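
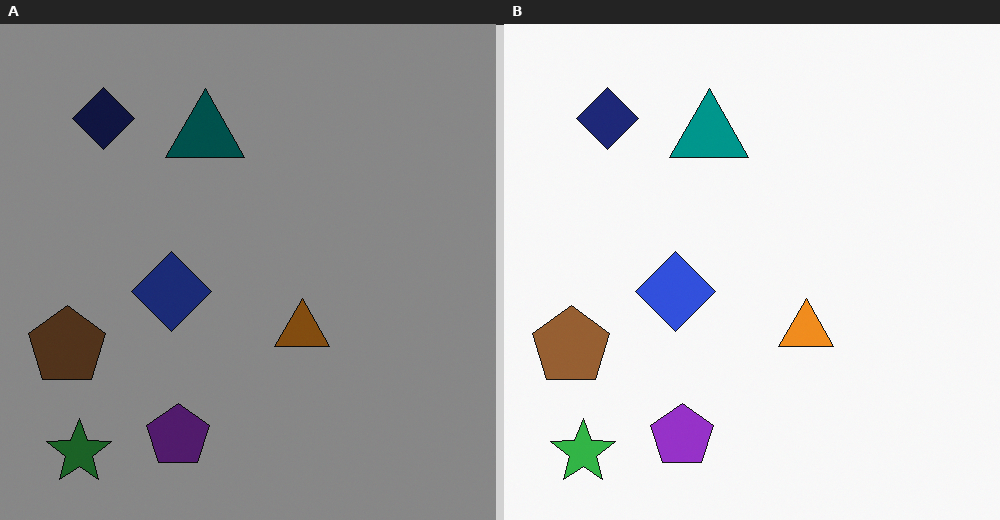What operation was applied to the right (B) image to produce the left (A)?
Darkened a lot.

Every pixel — background and shapes alike — is uniformly darkened.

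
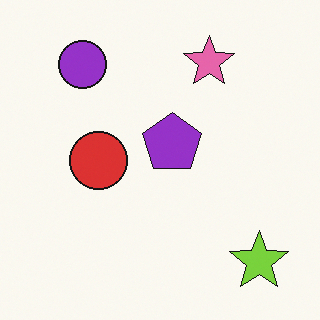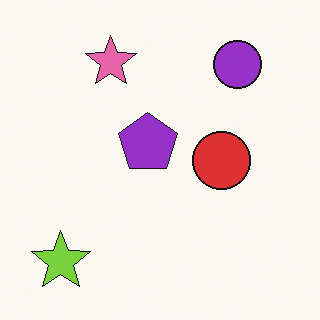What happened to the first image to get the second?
The transformation is: flipped horizontally (left ↔ right).

The lime star is in the bottom-right of the first image and the bottom-left of the second — shapes on opposite sides of the vertical midline have swapped in a mirror flip.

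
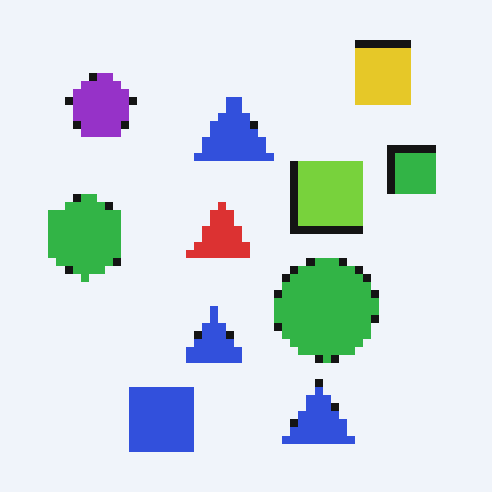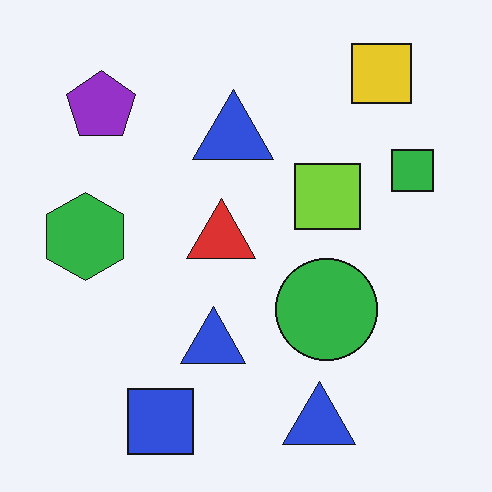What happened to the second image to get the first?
It was moderately pixelated.

Shapes are reduced to large square blocks; fine edges and outlines are lost — a downscale-then-upscale (mosaic) effect.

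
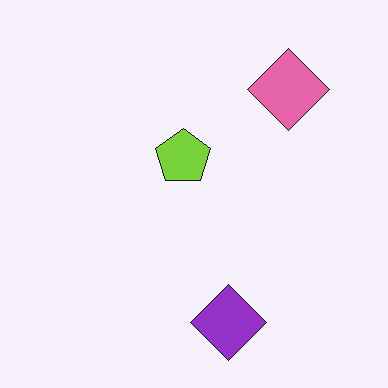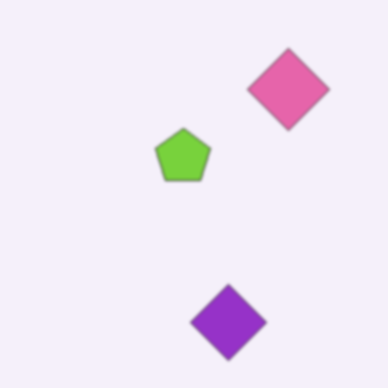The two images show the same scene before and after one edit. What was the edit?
The image was slightly softened.

Shape edges and outlines are uniformly softened across the whole image.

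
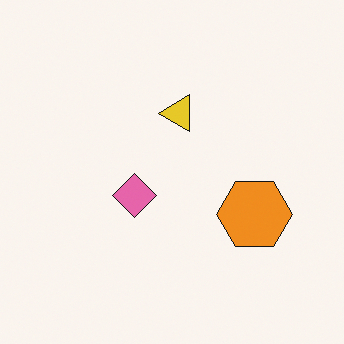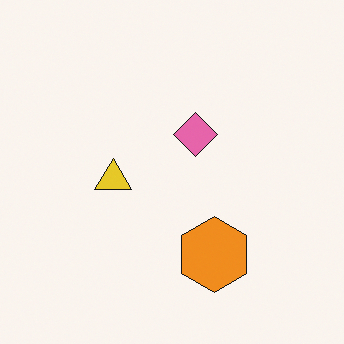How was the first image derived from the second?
The first image is the second transposed (reflected across the top-left ↔ bottom-right diagonal).

Shapes have swapped their row and column positions — what was in the top-right is now in the bottom-left — a diagonal reflection.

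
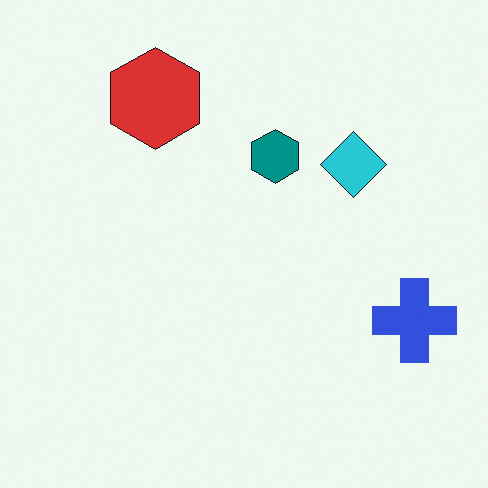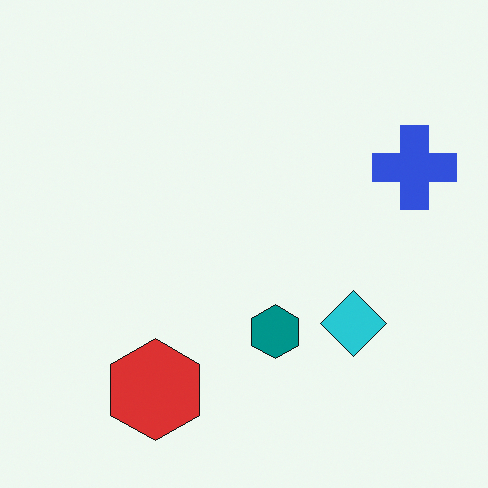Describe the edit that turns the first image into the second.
Flipped vertically (top ↔ bottom).

The red hexagon is in the top-left of the first image and the bottom-left of the second — shapes on opposite sides of the horizontal midline have swapped in a mirror flip.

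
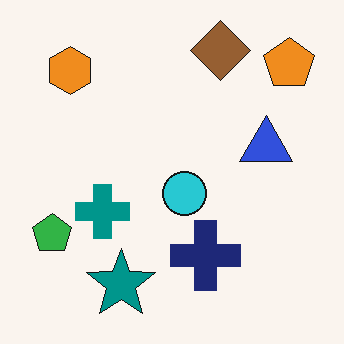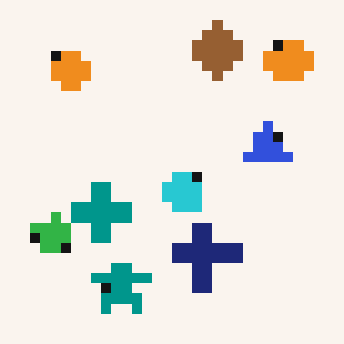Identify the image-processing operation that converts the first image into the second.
This is the original image coarsely pixelated.

Shapes are reduced to large square blocks; fine edges and outlines are lost — a downscale-then-upscale (mosaic) effect.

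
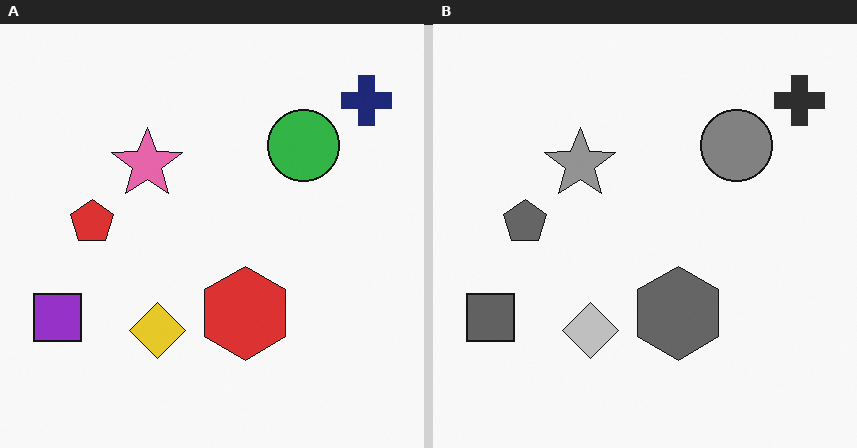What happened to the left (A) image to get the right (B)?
It was converted to grayscale.

All color is removed — every shape is now a shade of grey.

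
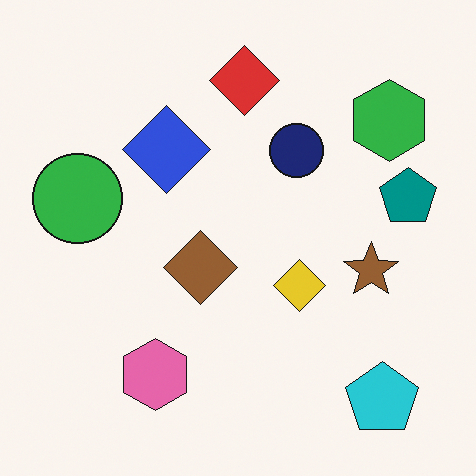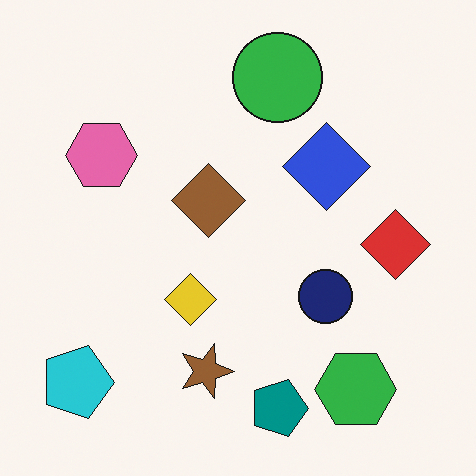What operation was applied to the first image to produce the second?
Rotated 90° clockwise.

The cyan pentagon sits in the bottom-right of the first image and the bottom-left of the second — consistent with a whole-image 90° clockwise rotation.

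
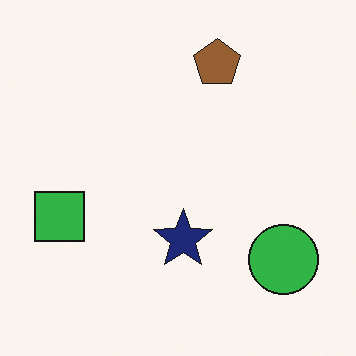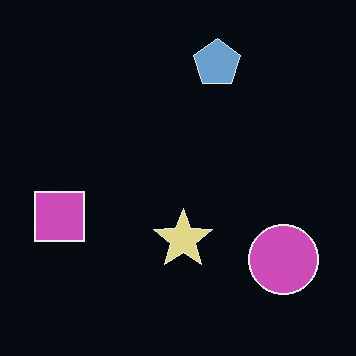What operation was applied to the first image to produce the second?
The image was color-inverted (negative).

The light background has become dark and every shape's color is its complement — a photographic negative.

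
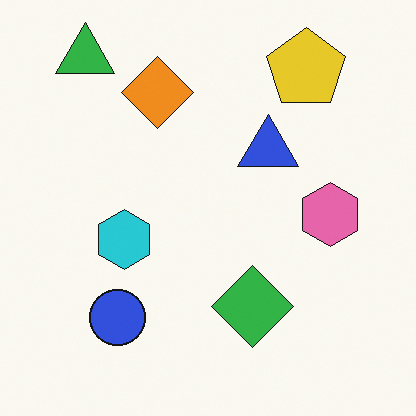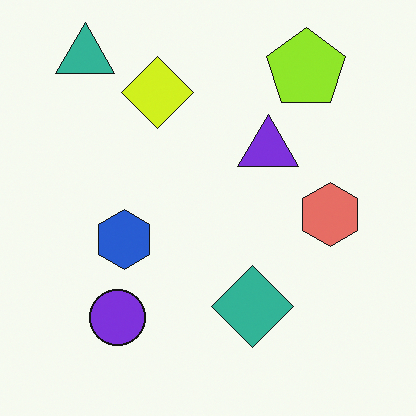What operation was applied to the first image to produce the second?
This is the original image hue-shifted by a small amount.

Every shape's color has rotated by the same amount around the hue wheel — a uniform hue shift.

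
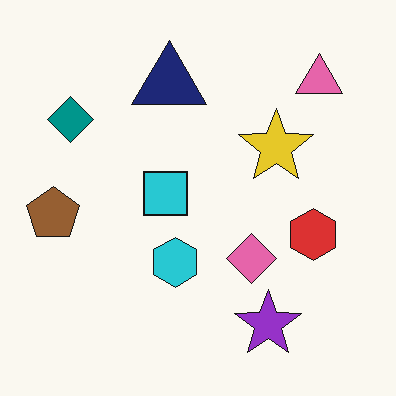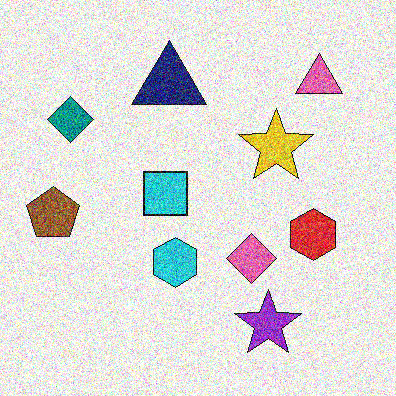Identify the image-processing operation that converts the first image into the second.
It was degraded with strong gaussian noise.

Random speckle covers the whole image, including the flat background.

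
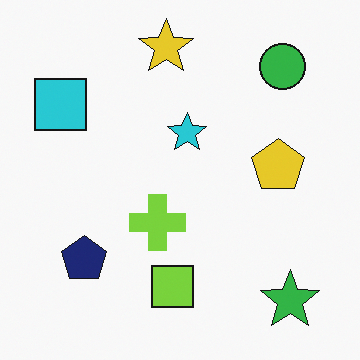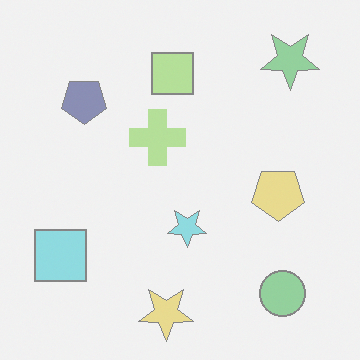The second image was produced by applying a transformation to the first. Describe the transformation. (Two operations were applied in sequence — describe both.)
The image was flipped vertically (top ↔ bottom), then washed out (contrast reduced).

The yellow star is in the top of the first image and the bottom of the second — shapes on opposite sides of the horizontal midline have swapped in a mirror flip. Tones are pushed toward mid-grey across the whole image — a global contrast change.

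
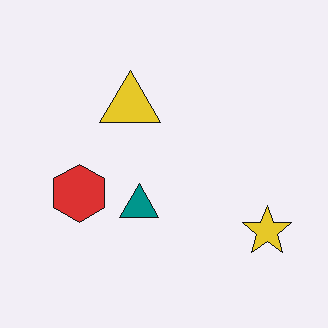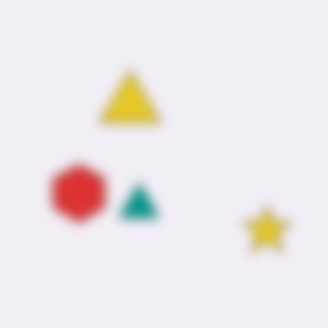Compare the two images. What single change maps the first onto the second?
The image was heavily blurred.

Shape edges and outlines are uniformly softened across the whole image.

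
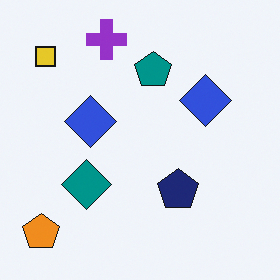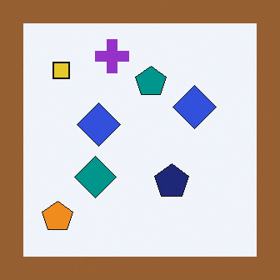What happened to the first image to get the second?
The transformation is: framed with a brown border.

A solid brown frame runs around the edge of the second image, with the content slightly shrunk inside it.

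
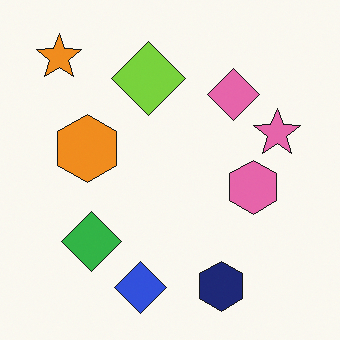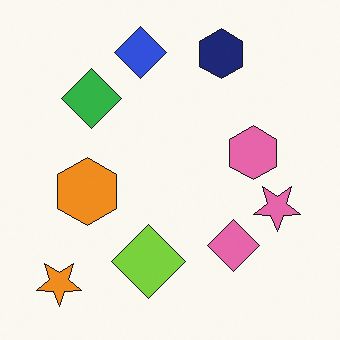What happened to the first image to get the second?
The image was flipped vertically (top ↔ bottom).

The blue diamond is in the bottom of the first image and the top of the second — shapes on opposite sides of the horizontal midline have swapped in a mirror flip.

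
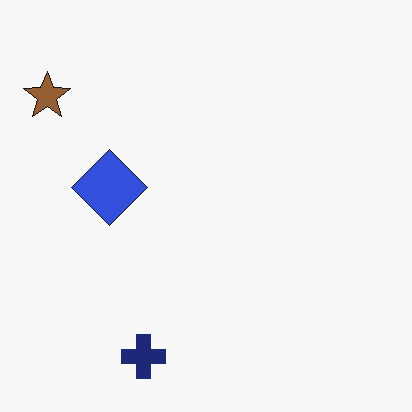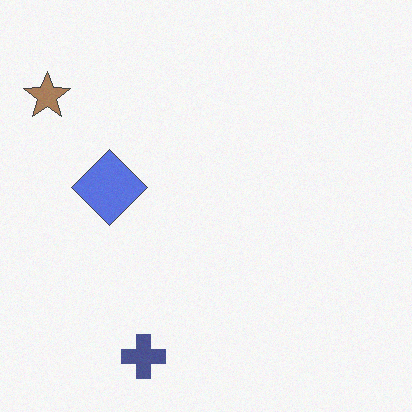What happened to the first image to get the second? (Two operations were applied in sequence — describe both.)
The transformation is: degraded with a light layer of grain, then given slightly reduced contrast.

Random speckle covers the whole image, including the flat background. Tones are pushed toward mid-grey across the whole image — a global contrast change.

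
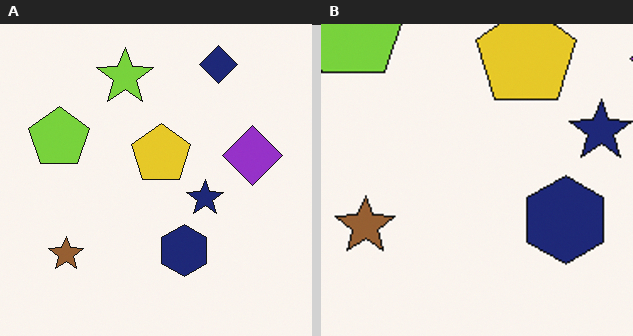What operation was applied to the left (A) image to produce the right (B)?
The transformation is: cropped tightly and scaled back up.

The visible shapes are larger and the field of view is narrower; shapes near the original edges may be partly or wholly outside the frame — a crop-and-rescale.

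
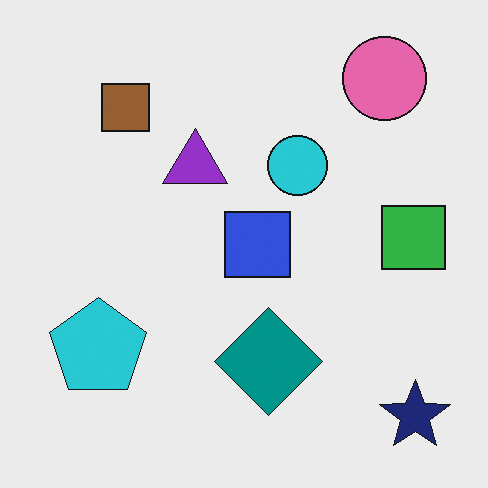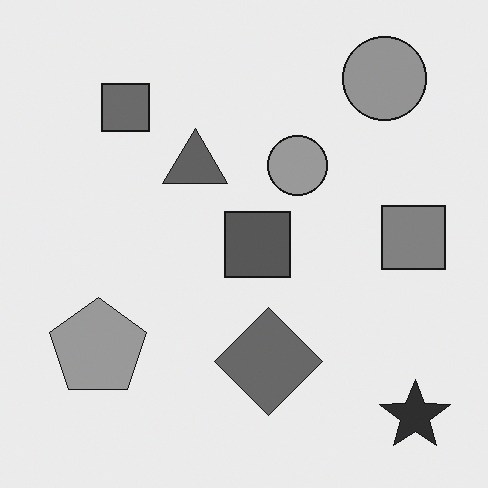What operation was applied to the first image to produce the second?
The transformation is: converted to grayscale.

All color is removed — every shape is now a shade of grey.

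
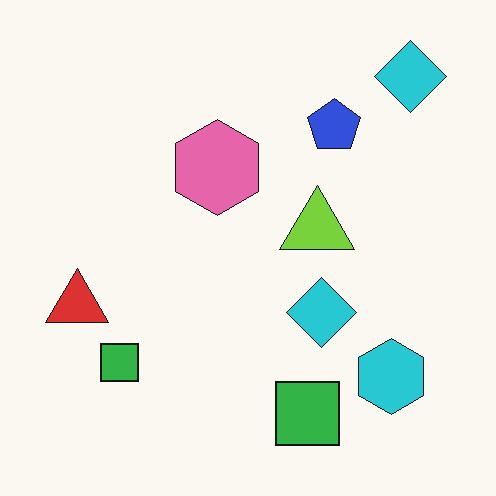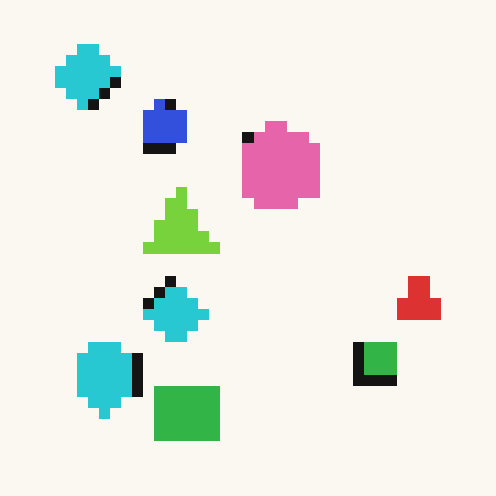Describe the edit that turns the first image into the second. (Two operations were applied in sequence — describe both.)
The transformation is: flipped horizontally (left ↔ right), then coarsely pixelated.

The red triangle is in the left of the first image and the right of the second — shapes on opposite sides of the vertical midline have swapped in a mirror flip. Shapes are reduced to large square blocks; fine edges and outlines are lost — a downscale-then-upscale (mosaic) effect.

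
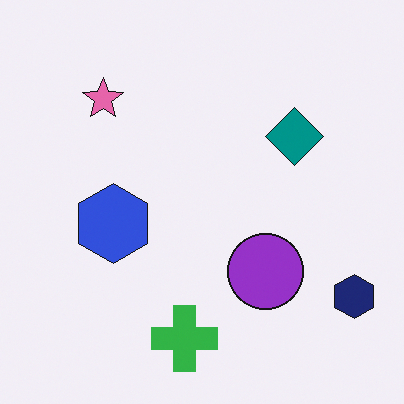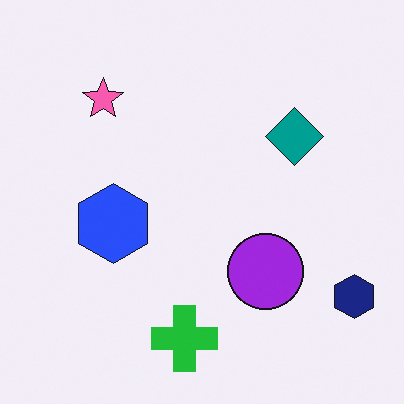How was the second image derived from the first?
The image was slightly oversaturated.

All colors are more vivid — a global saturation change.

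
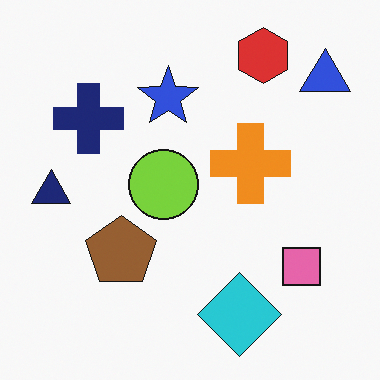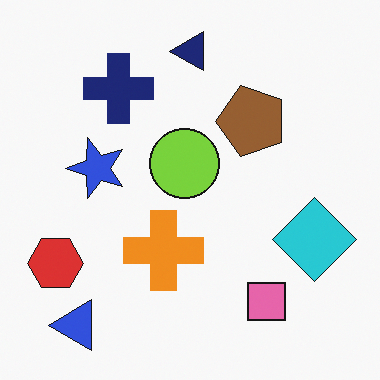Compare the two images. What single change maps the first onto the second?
The image was transposed (reflected across the top-left ↔ bottom-right diagonal).

Shapes have swapped their row and column positions — what was in the top-right is now in the bottom-left — a diagonal reflection.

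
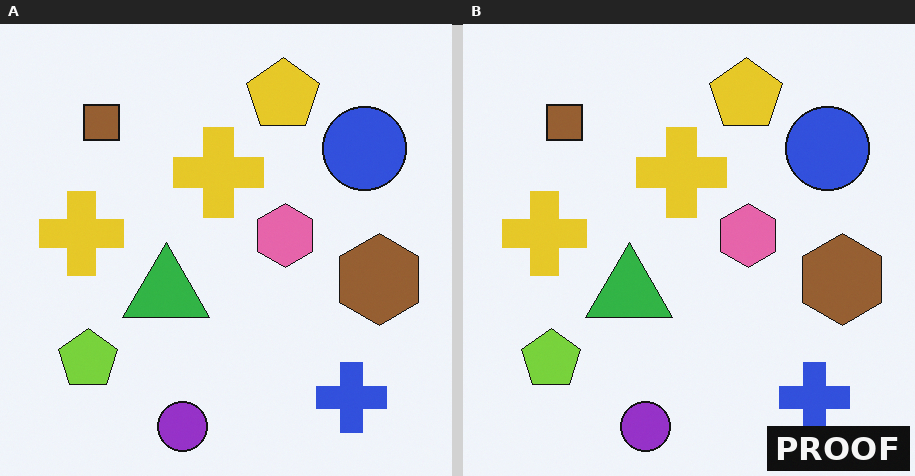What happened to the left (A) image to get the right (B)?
The image was watermarked with the text "PROOF" in the lower-right corner.

A dark label reading "PROOF" appears in the lower-right corner.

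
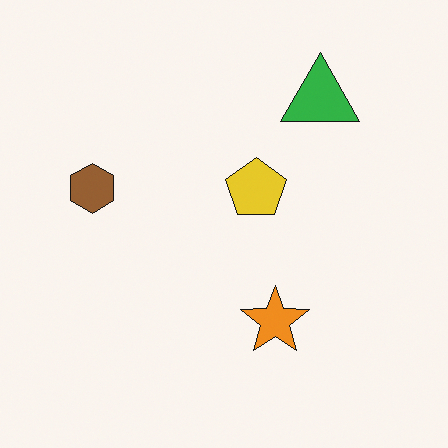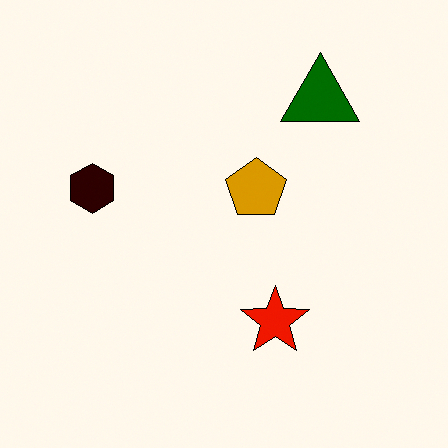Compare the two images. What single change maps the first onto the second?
The second image is the first given much higher contrast.

Tones are pushed away from mid-grey across the whole image — a global contrast change.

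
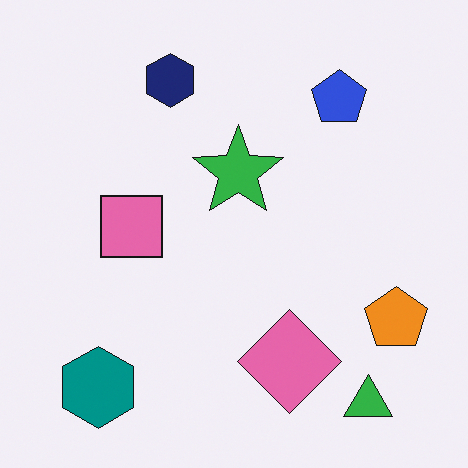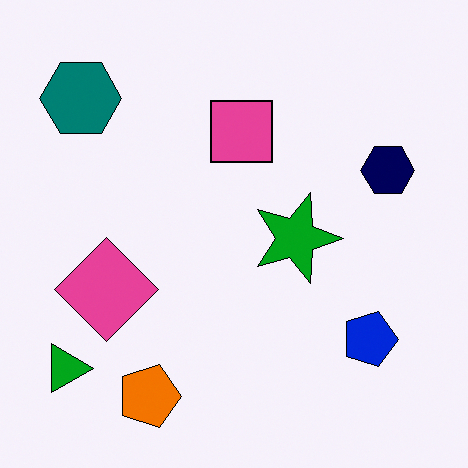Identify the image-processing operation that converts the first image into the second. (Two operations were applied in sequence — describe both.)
The second image is the first given slightly increased contrast, then rotated 90° clockwise.

Tones are pushed away from mid-grey across the whole image — a global contrast change. The green triangle sits in the bottom-right of the first image and the bottom-left of the second — consistent with a whole-image 90° clockwise rotation.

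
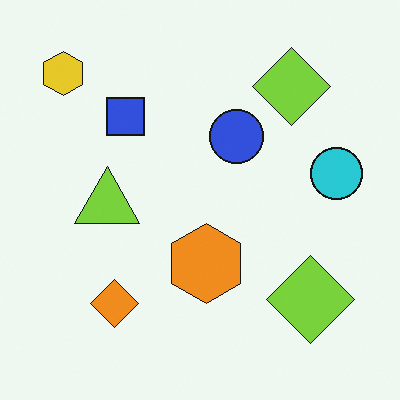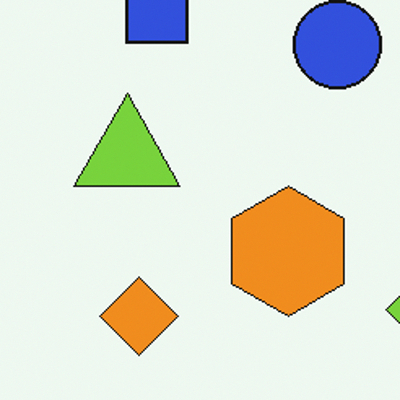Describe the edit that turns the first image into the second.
This is the original image cropped tightly and scaled back up.

The visible shapes are larger and the field of view is narrower; shapes near the original edges may be partly or wholly outside the frame — a crop-and-rescale.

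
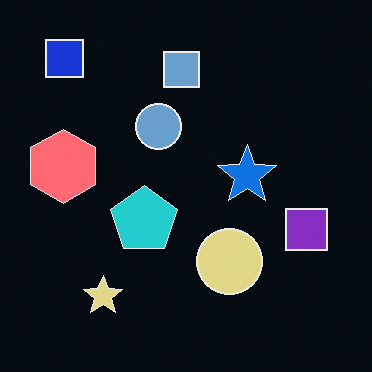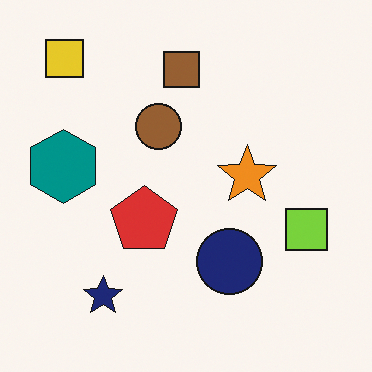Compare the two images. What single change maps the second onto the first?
The first image is the second color-inverted (negative).

The light background has become dark and every shape's color is its complement — a photographic negative.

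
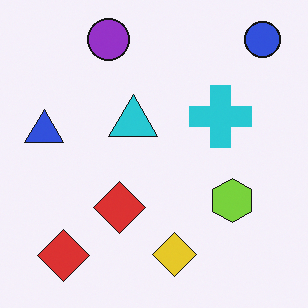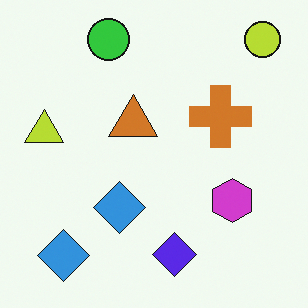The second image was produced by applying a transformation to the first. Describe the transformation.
Hue-shifted by a large amount.

Every shape's color has rotated by the same amount around the hue wheel — a uniform hue shift.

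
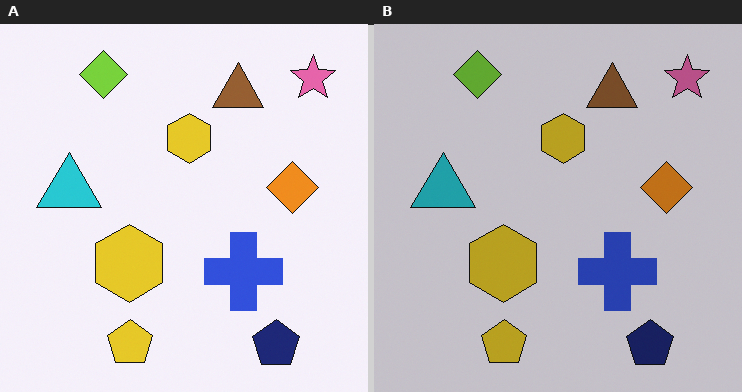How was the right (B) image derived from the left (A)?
This is the original image slightly darkened.

Every pixel — background and shapes alike — is uniformly darkened.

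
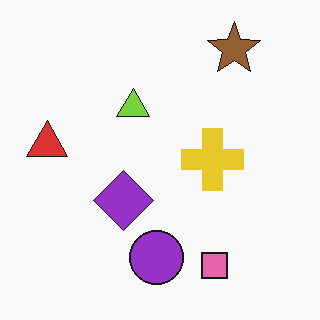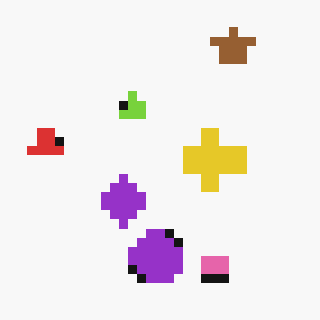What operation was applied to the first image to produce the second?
The second image is the first heavily pixelated into large blocks.

Shapes are reduced to large square blocks; fine edges and outlines are lost — a downscale-then-upscale (mosaic) effect.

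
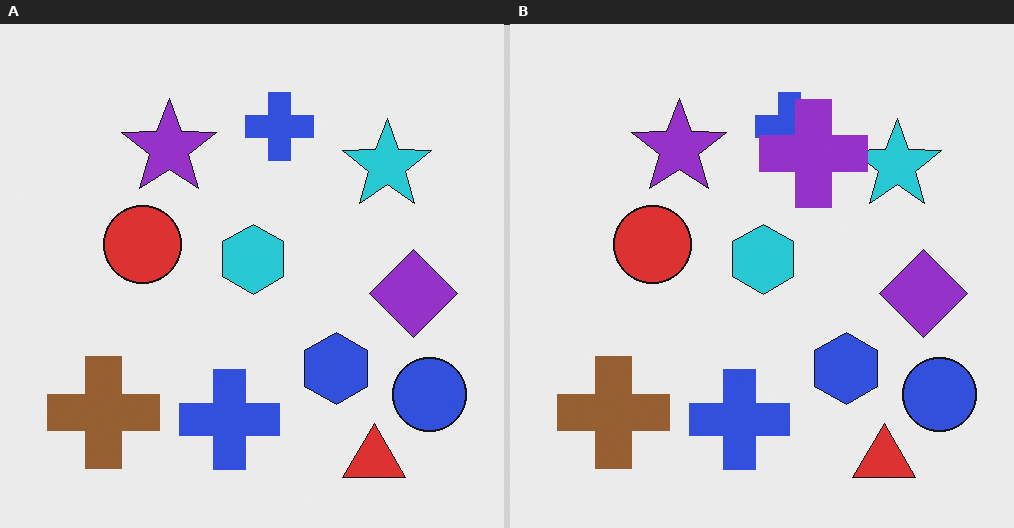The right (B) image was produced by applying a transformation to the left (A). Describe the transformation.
The transformation is: overlaid with an additional purple cross.

A purple cross appears in the right (B) image that is absent from the left (A).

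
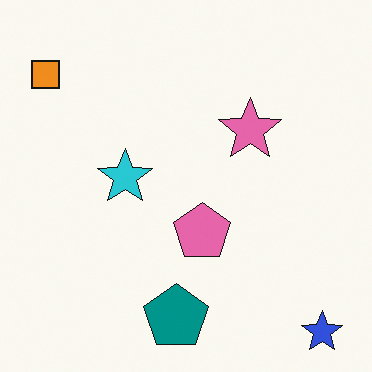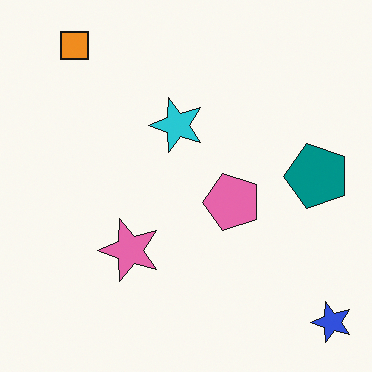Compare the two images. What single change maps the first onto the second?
This is the original image transposed (reflected across the top-left ↔ bottom-right diagonal).

Shapes have swapped their row and column positions — what was in the top-right is now in the bottom-left — a diagonal reflection.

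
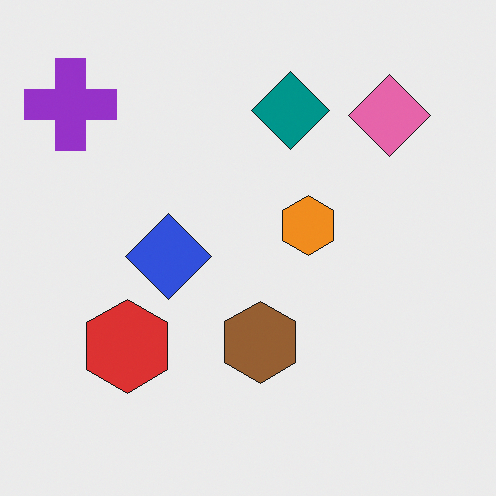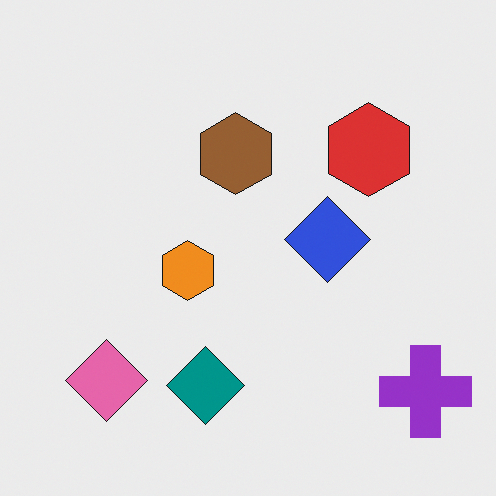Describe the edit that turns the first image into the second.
The image was rotated 180°.

The purple cross sits in the top-left of the first image and the bottom-right of the second — consistent with a whole-image 180° rotation.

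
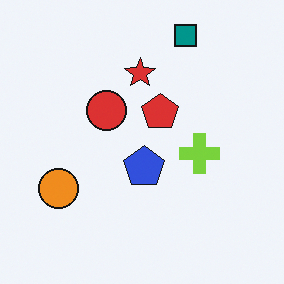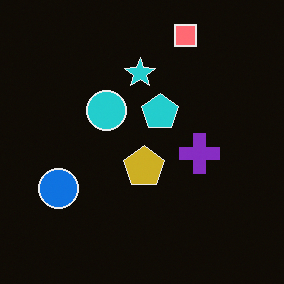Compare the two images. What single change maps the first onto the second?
It was color-inverted (negative).

The light background has become dark and every shape's color is its complement — a photographic negative.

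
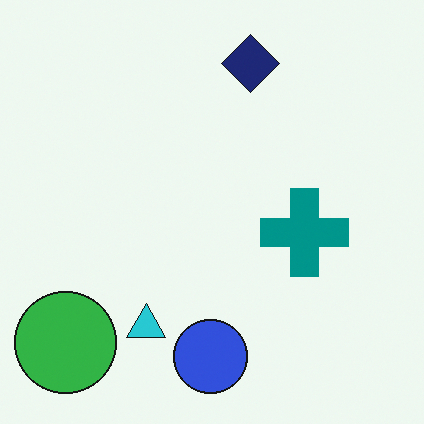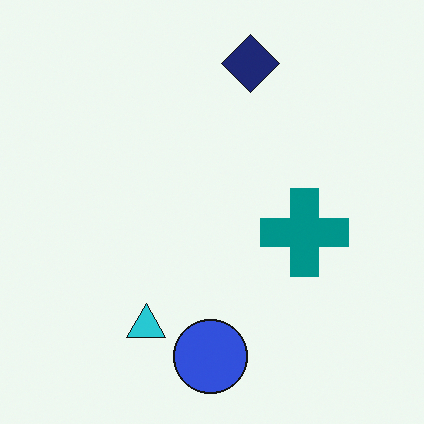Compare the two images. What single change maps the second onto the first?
The transformation is: overlaid with an additional green circle.

A green circle appears in the first image that is absent from the second.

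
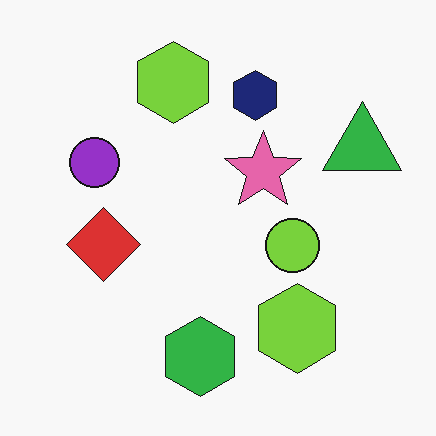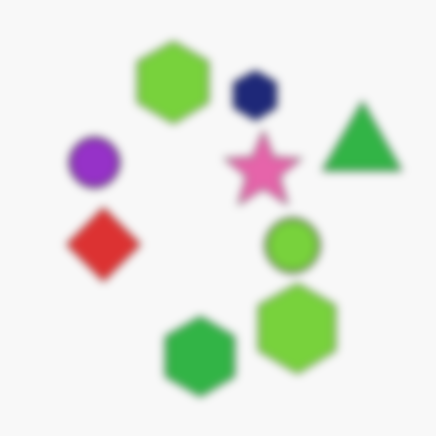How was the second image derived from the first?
The transformation is: moderately blurred.

Shape edges and outlines are uniformly softened across the whole image.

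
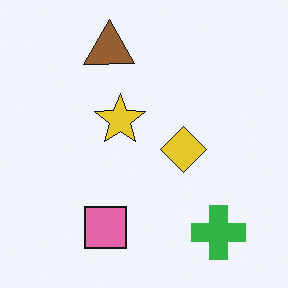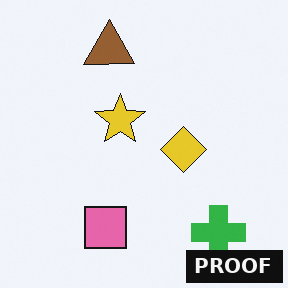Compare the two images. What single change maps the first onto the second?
It was watermarked with the text "PROOF" in the lower-right corner.

A dark label reading "PROOF" appears in the lower-right corner.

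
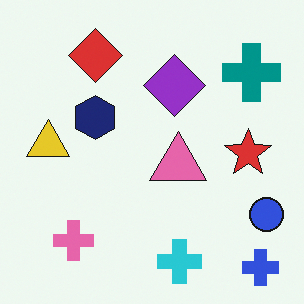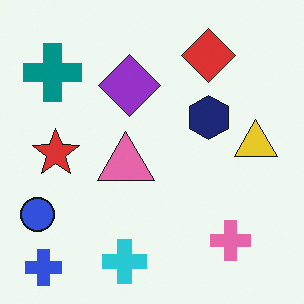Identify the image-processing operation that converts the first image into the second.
This is the original image flipped horizontally (left ↔ right).

The blue circle is in the bottom-right of the first image and the bottom-left of the second — shapes on opposite sides of the vertical midline have swapped in a mirror flip.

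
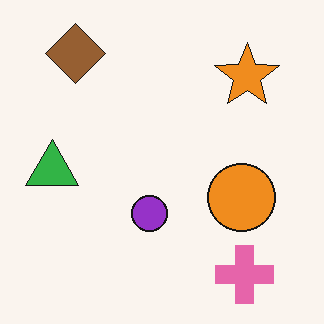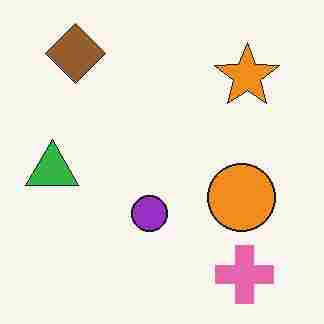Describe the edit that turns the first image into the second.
The transformation is: heavily JPEG-compressed with obvious blocking artifacts.

Blocky 8×8 compression artifacts appear around shape edges and the flat background shows ringing — characteristic JPEG degradation.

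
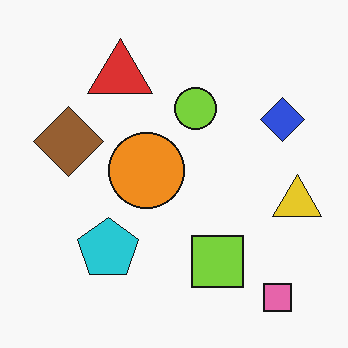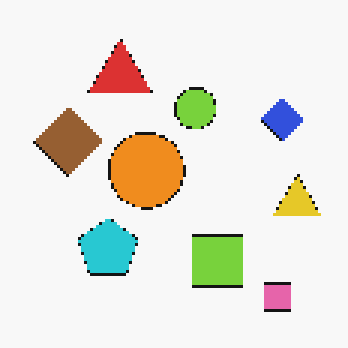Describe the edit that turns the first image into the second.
It was mildly pixelated.

Shapes are reduced to large square blocks; fine edges and outlines are lost — a downscale-then-upscale (mosaic) effect.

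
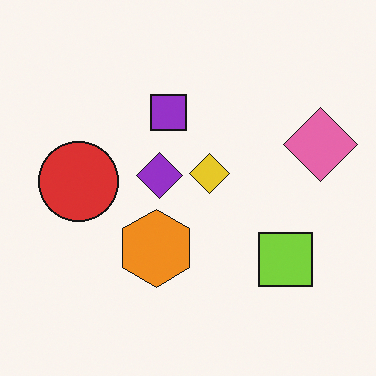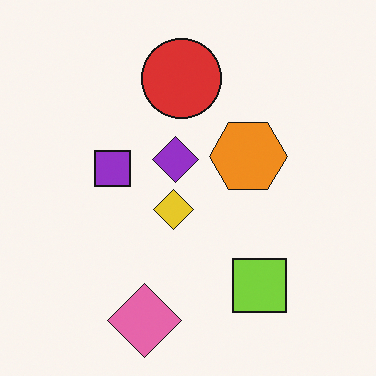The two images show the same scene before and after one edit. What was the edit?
Transposed (reflected across the top-left ↔ bottom-right diagonal).

Shapes have swapped their row and column positions — what was in the top-right is now in the bottom-left — a diagonal reflection.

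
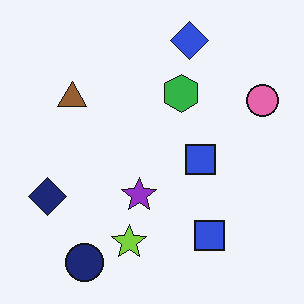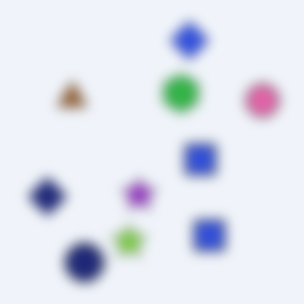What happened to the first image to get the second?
Heavily blurred.

Shape edges and outlines are uniformly softened across the whole image.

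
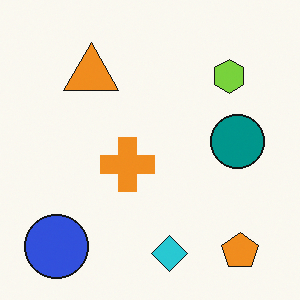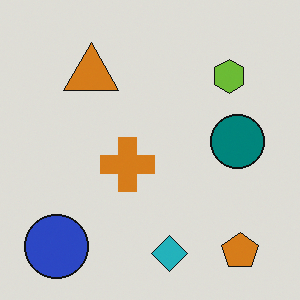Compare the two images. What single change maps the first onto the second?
The second image is the first slightly darkened.

Every pixel — background and shapes alike — is uniformly darkened.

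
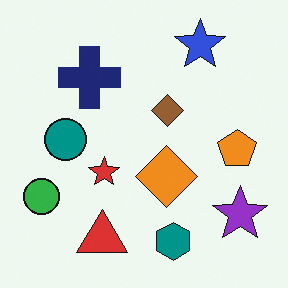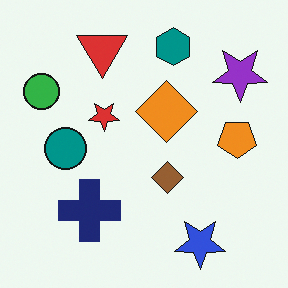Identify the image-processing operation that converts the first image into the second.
The second image is the first flipped vertically (top ↔ bottom).

The blue star is in the top-right of the first image and the bottom-right of the second — shapes on opposite sides of the horizontal midline have swapped in a mirror flip.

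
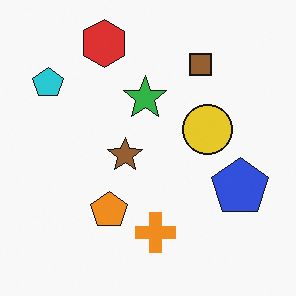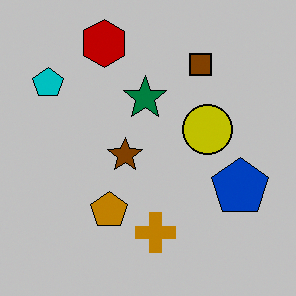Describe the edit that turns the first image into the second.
The image was aggressively posterized.

Each flat color has snapped to a coarser quantized level — most visibly, the near-white background has dropped to a flat grey.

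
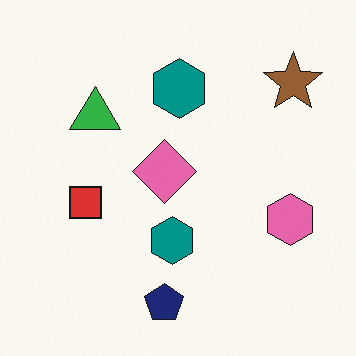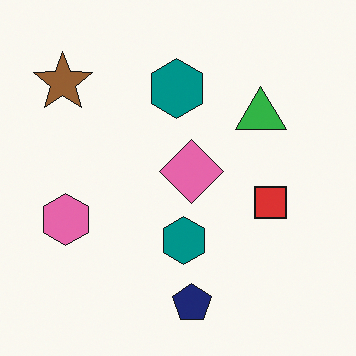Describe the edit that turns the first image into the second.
Flipped horizontally (left ↔ right).

The brown star is in the top-right of the first image and the top-left of the second — shapes on opposite sides of the vertical midline have swapped in a mirror flip.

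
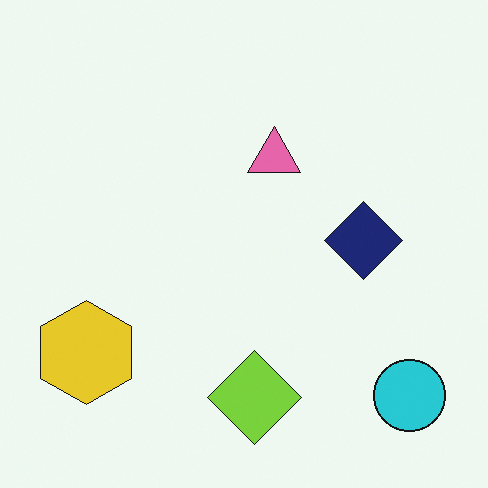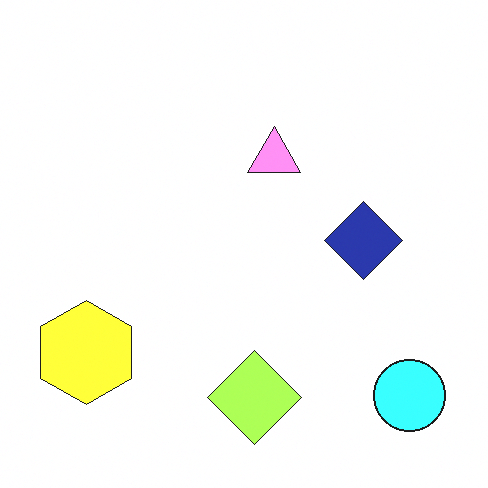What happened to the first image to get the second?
The transformation is: substantially brightened.

Every pixel — background and shapes alike — is uniformly brightened.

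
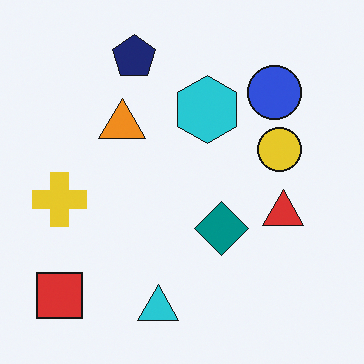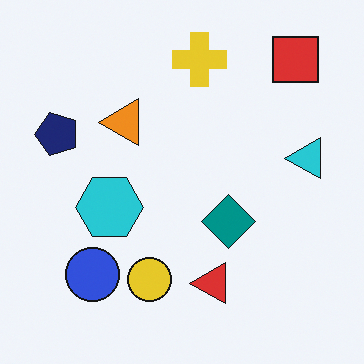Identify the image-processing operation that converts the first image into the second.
The transformation is: transposed (reflected across the top-left ↔ bottom-right diagonal).

Shapes have swapped their row and column positions — what was in the top-right is now in the bottom-left — a diagonal reflection.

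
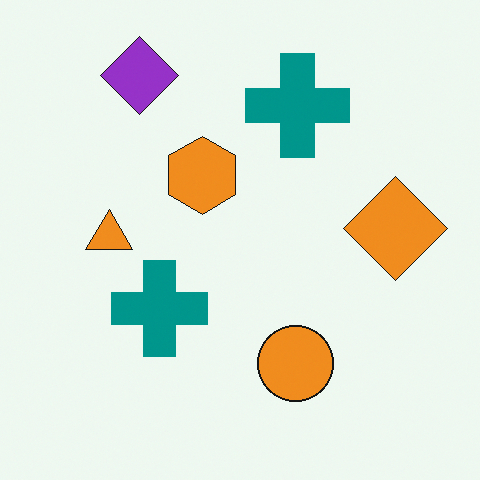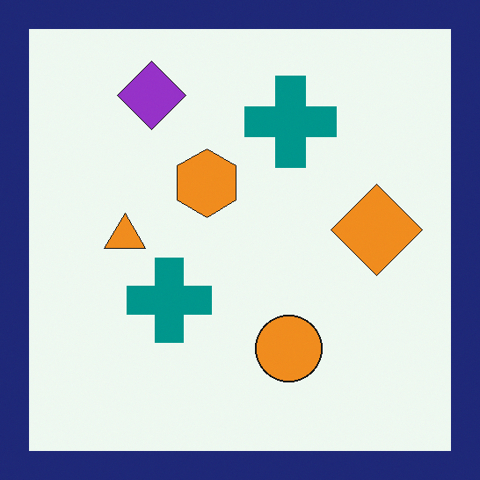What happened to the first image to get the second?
Framed with a navy border.

A solid navy frame runs around the edge of the second image, with the content slightly shrunk inside it.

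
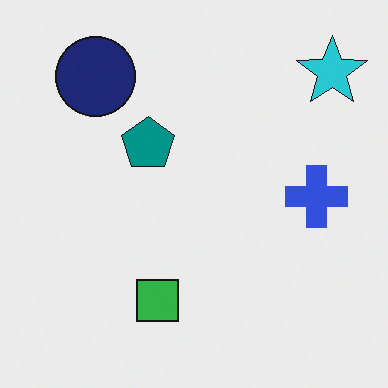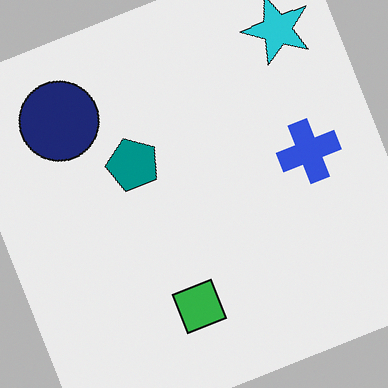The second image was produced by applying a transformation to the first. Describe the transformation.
The second image is the first rotated counter-clockwise by a clearly visible amount.

Every shape is tilted by the same angle and the image corners show triangular fill wedges — a whole-image rotation by a non-right angle.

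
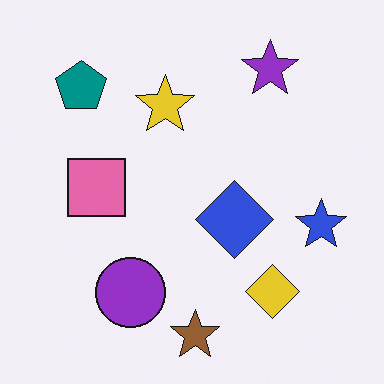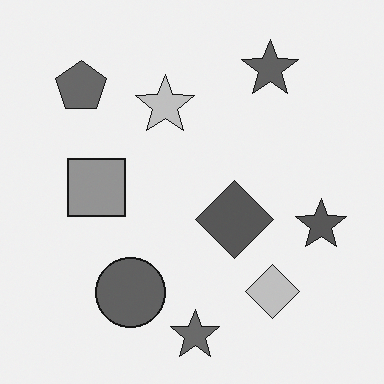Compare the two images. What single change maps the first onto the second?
The second image is the first converted to grayscale.

All color is removed — every shape is now a shade of grey.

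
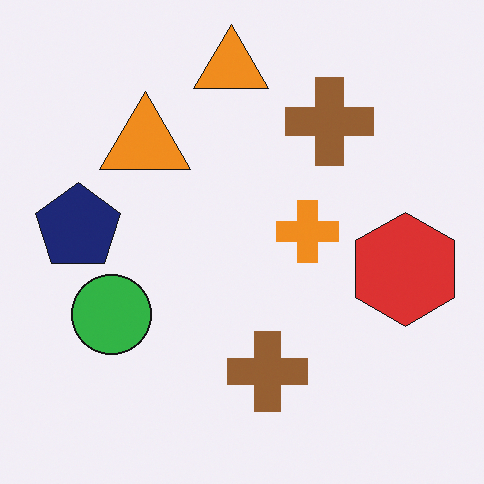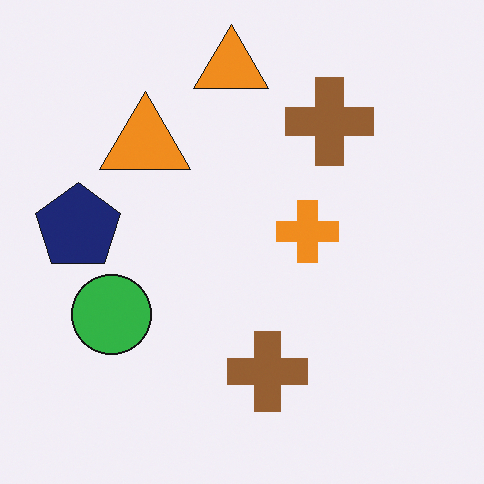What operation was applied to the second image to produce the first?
It was overlaid with an additional red hexagon.

A red hexagon appears in the first image that is absent from the second.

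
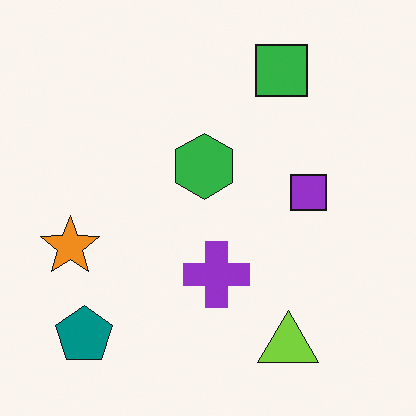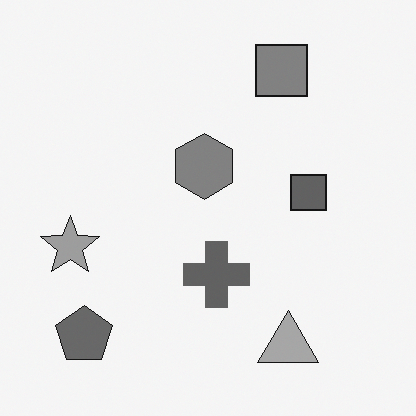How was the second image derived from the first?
It was converted to grayscale.

All color is removed — every shape is now a shade of grey.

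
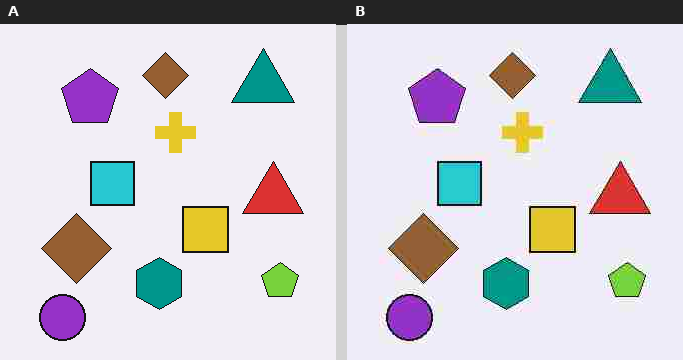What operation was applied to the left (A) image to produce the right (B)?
It was degraded with heavy JPEG compression.

Blocky 8×8 compression artifacts appear around shape edges and the flat background shows ringing — characteristic JPEG degradation.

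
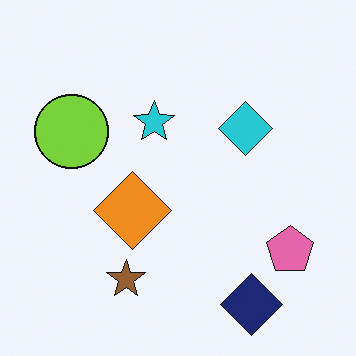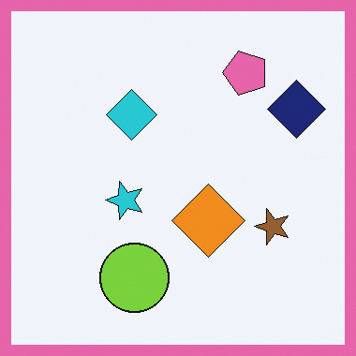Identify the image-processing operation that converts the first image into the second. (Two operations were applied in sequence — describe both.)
The second image is the first rotated 90° counter-clockwise, then framed with a pink border.

The navy diamond sits in the bottom-right of the first image and the top-right of the second — consistent with a whole-image 90° counter-clockwise rotation. A solid pink frame runs around the edge of the second image, with the content slightly shrunk inside it.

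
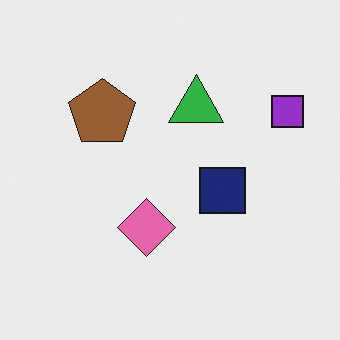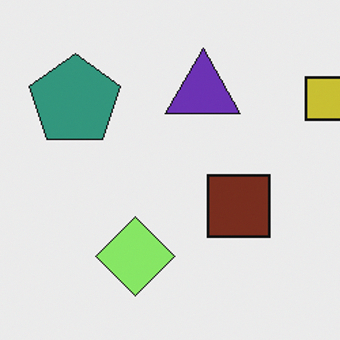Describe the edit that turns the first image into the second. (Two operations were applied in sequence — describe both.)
This is the original image cropped slightly and scaled back up, then hue-shifted noticeably.

The visible shapes are larger and the field of view is narrower; shapes near the original edges may be partly or wholly outside the frame — a crop-and-rescale. Every shape's color has rotated by the same amount around the hue wheel — a uniform hue shift.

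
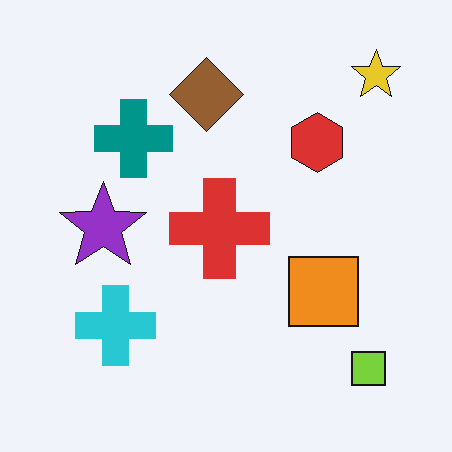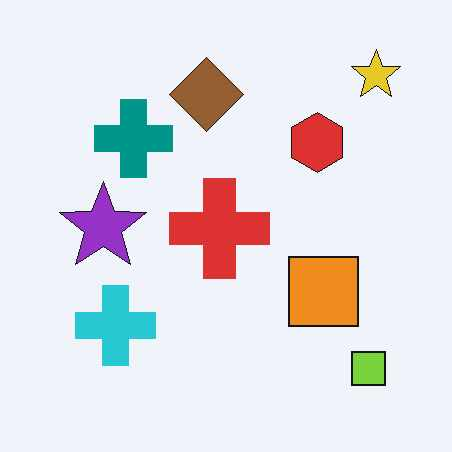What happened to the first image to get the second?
The transformation is: given moderate JPEG compression.

Blocky 8×8 compression artifacts appear around shape edges and the flat background shows ringing — characteristic JPEG degradation.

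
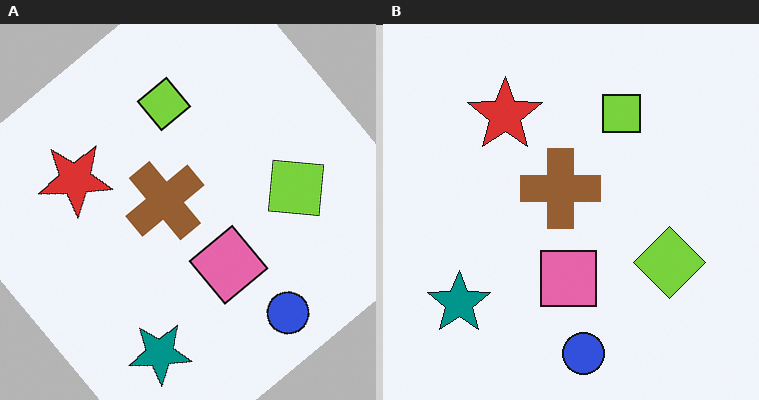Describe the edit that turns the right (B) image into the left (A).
The left (A) image is the right (B) rotated counter-clockwise by a large amount — several tens of degrees.

Every shape is tilted by the same angle and the image corners show triangular fill wedges — a whole-image rotation by a non-right angle.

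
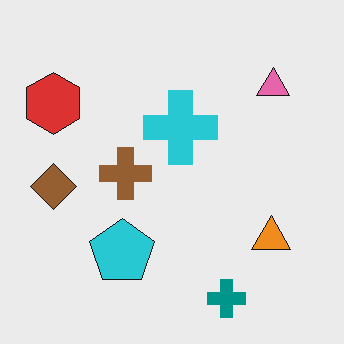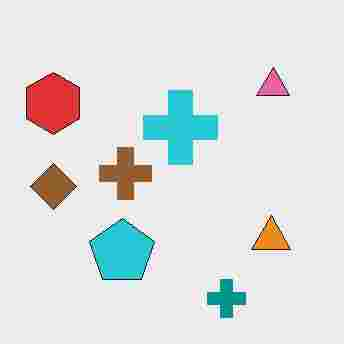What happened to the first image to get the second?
It was degraded with heavy JPEG compression.

Blocky 8×8 compression artifacts appear around shape edges and the flat background shows ringing — characteristic JPEG degradation.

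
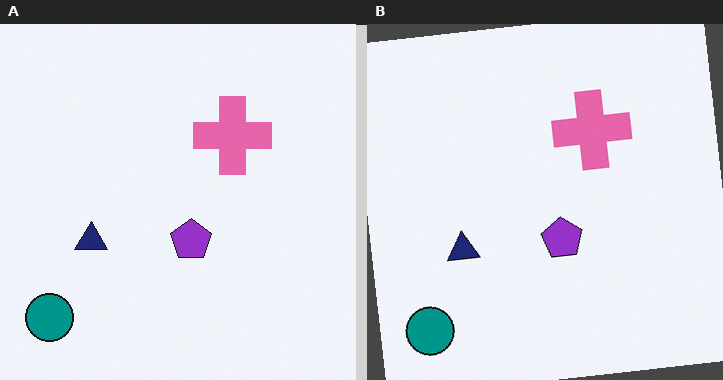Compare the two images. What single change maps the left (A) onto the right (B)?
The image was rotated counter-clockwise by a small amount.

Every shape is tilted by the same angle and the image corners show triangular fill wedges — a whole-image rotation by a non-right angle.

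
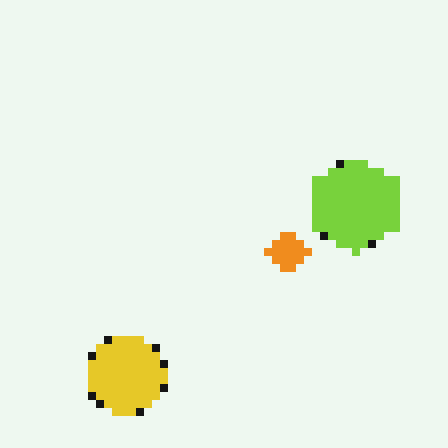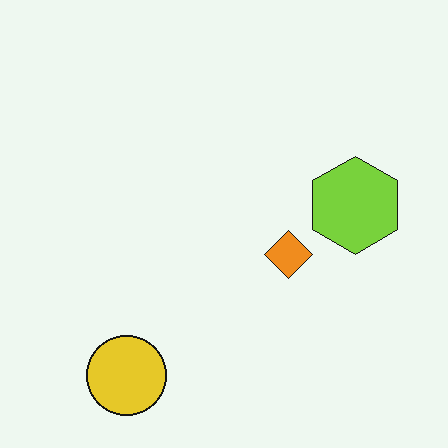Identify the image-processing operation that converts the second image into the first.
Pixelated into visible square blocks.

Shapes are reduced to large square blocks; fine edges and outlines are lost — a downscale-then-upscale (mosaic) effect.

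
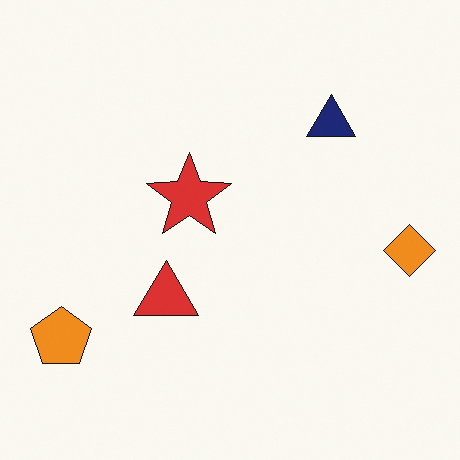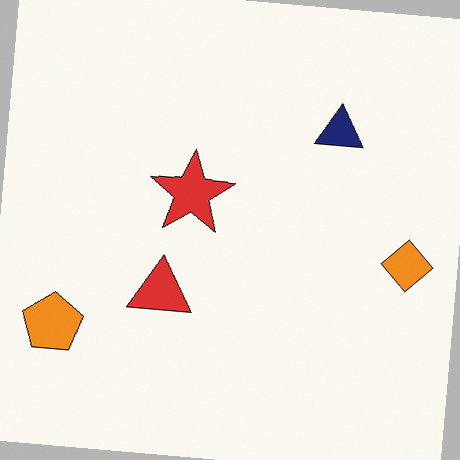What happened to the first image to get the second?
This is the original image rotated clockwise by a slight angle.

Every shape is tilted by the same angle and the image corners show triangular fill wedges — a whole-image rotation by a non-right angle.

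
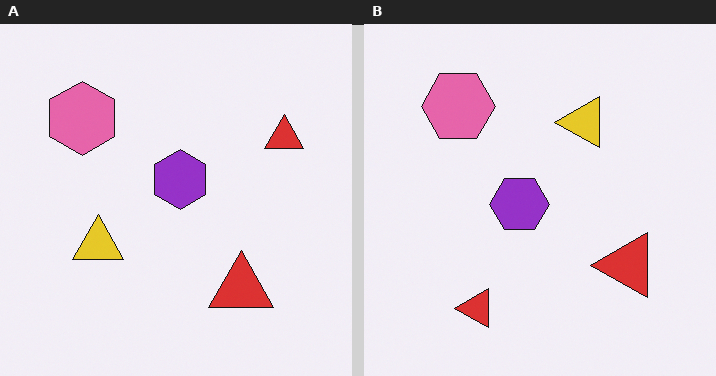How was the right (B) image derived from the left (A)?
This is the original image transposed (reflected across the top-left ↔ bottom-right diagonal).

Shapes have swapped their row and column positions — what was in the top-right is now in the bottom-left — a diagonal reflection.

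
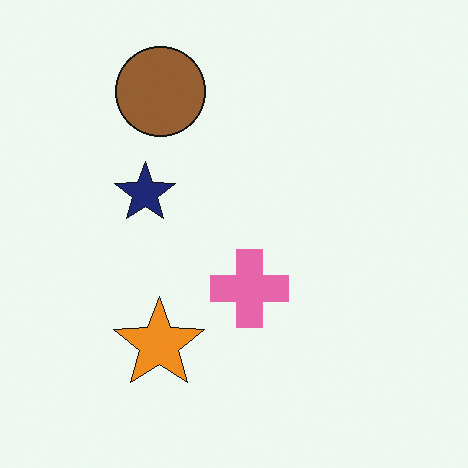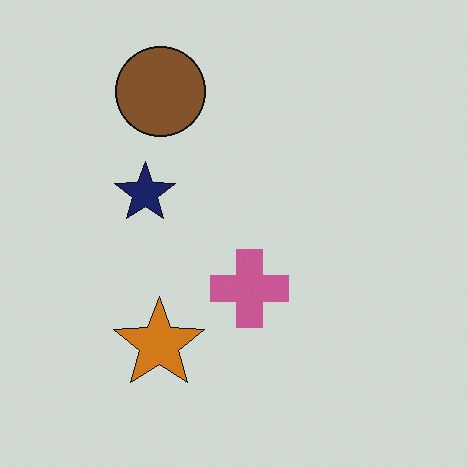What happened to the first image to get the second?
The transformation is: darkened a little.

Every pixel — background and shapes alike — is uniformly darkened.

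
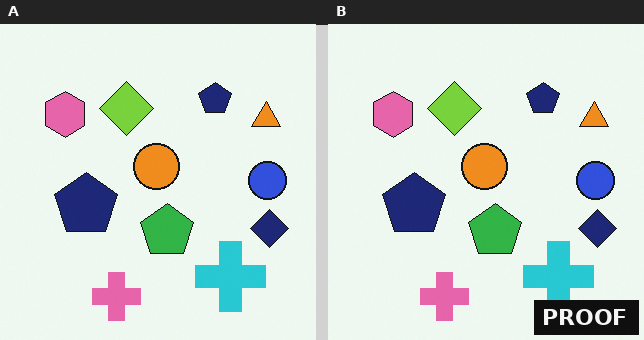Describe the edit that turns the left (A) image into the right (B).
It was watermarked with the text "PROOF" in the lower-right corner.

A dark label reading "PROOF" appears in the lower-right corner.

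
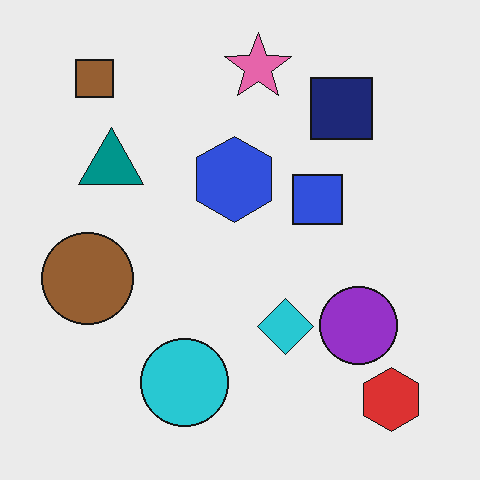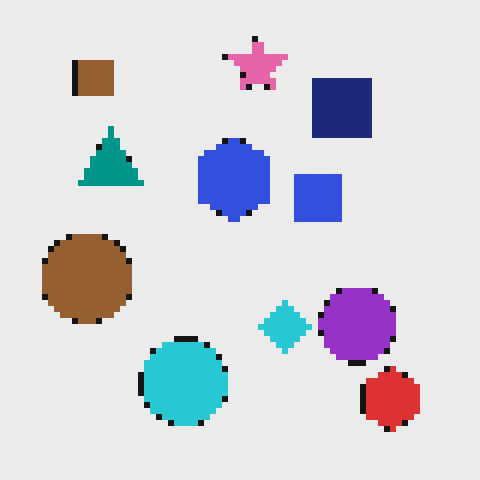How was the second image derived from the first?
The second image is the first pixelated into visible square blocks.

Shapes are reduced to large square blocks; fine edges and outlines are lost — a downscale-then-upscale (mosaic) effect.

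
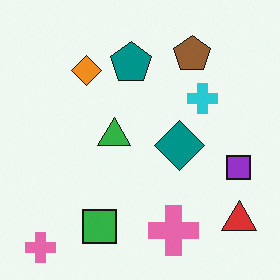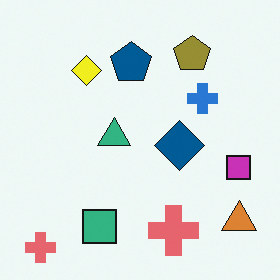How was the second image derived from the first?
It was hue-shifted slightly.

Every shape's color has rotated by the same amount around the hue wheel — a uniform hue shift.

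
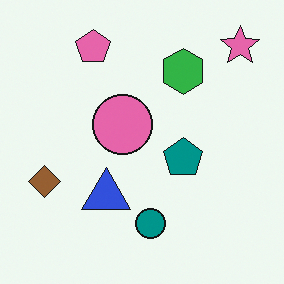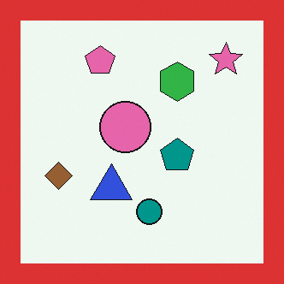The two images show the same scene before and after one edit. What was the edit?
This is the original image framed with a red border.

A solid red frame runs around the edge of the second image, with the content slightly shrunk inside it.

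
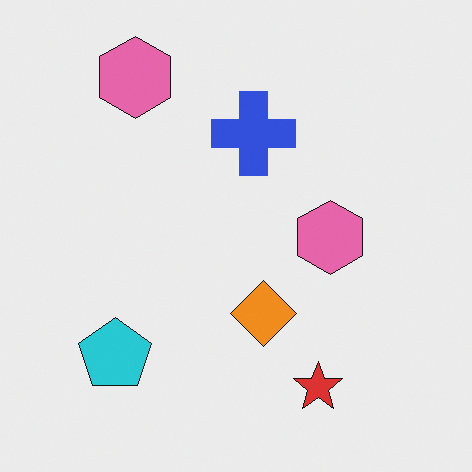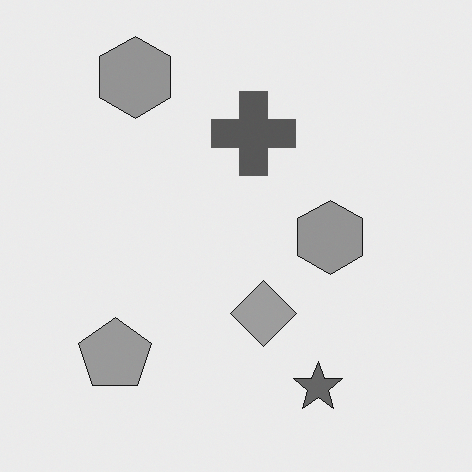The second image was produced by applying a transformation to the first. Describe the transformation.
The image was converted to grayscale.

All color is removed — every shape is now a shade of grey.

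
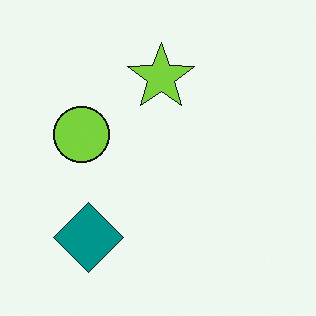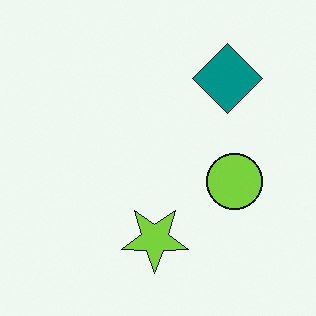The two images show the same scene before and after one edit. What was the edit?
The second image is the first rotated 180°.

The teal diamond sits in the bottom-left of the first image and the top-right of the second — consistent with a whole-image 180° rotation.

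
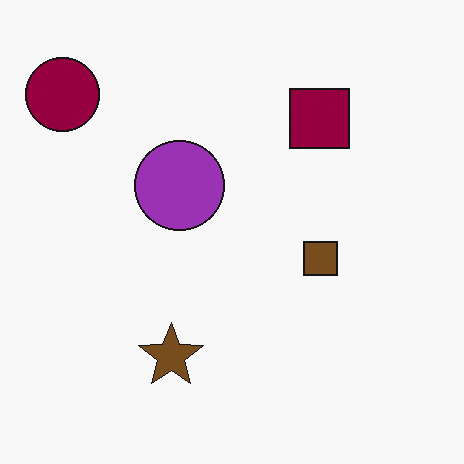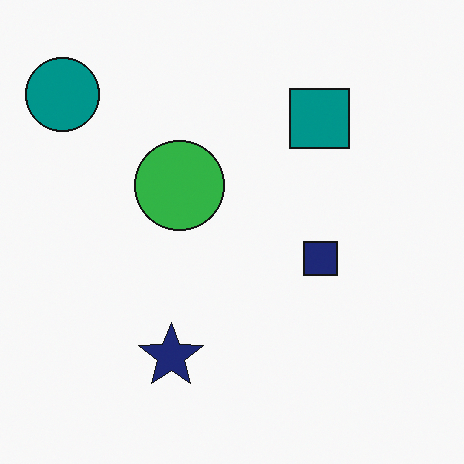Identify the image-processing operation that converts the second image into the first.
The transformation is: hue-shifted through roughly half the color wheel.

Every shape's color has rotated by the same amount around the hue wheel — a uniform hue shift.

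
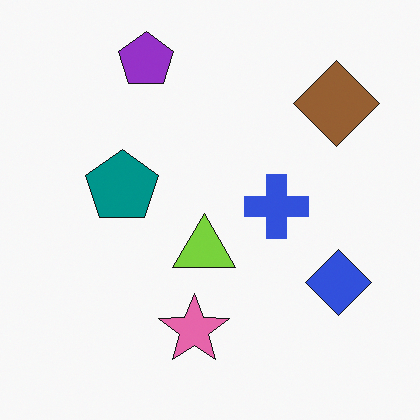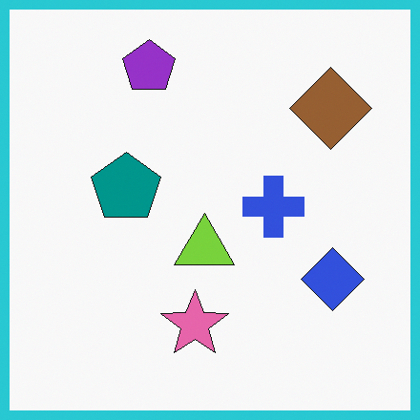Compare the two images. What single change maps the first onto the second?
Framed with a cyan border.

A solid cyan frame runs around the edge of the second image, with the content slightly shrunk inside it.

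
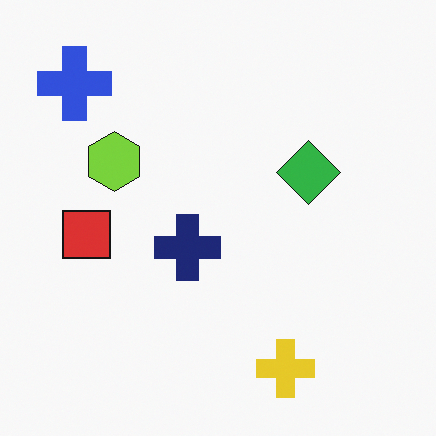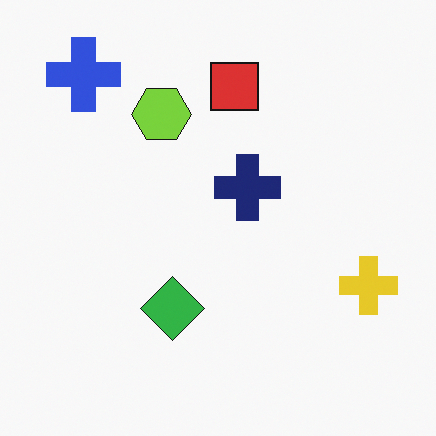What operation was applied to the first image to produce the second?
It was transposed (reflected across the top-left ↔ bottom-right diagonal).

Shapes have swapped their row and column positions — what was in the top-right is now in the bottom-left — a diagonal reflection.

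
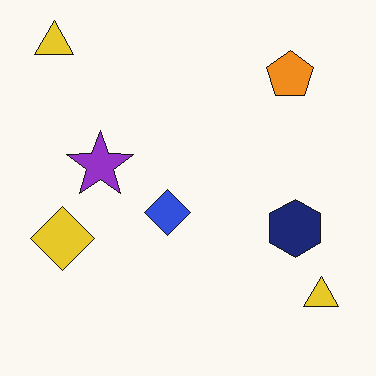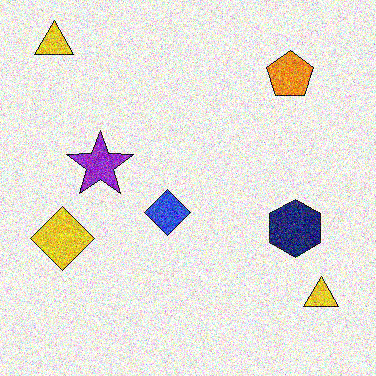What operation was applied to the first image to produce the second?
The second image is the first degraded with heavy additive noise.

Random speckle covers the whole image, including the flat background.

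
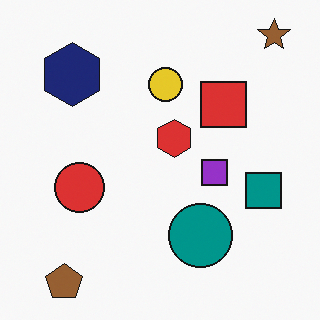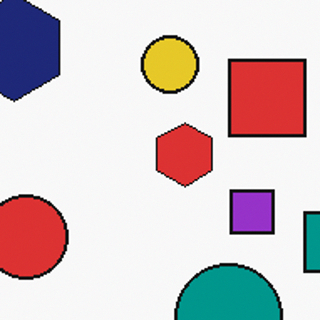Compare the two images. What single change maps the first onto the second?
The second image is the first cropped to a noticeably smaller region and rescaled.

The visible shapes are larger and the field of view is narrower; shapes near the original edges may be partly or wholly outside the frame — a crop-and-rescale.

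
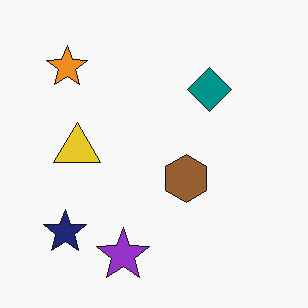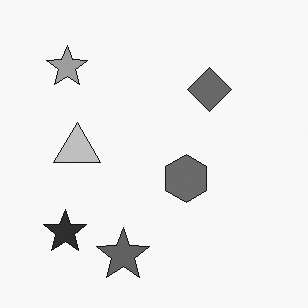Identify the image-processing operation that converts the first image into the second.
Converted to grayscale.

All color is removed — every shape is now a shade of grey.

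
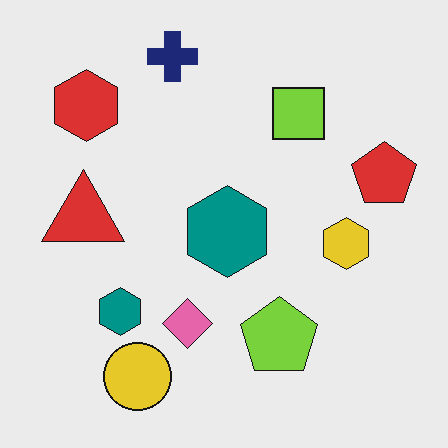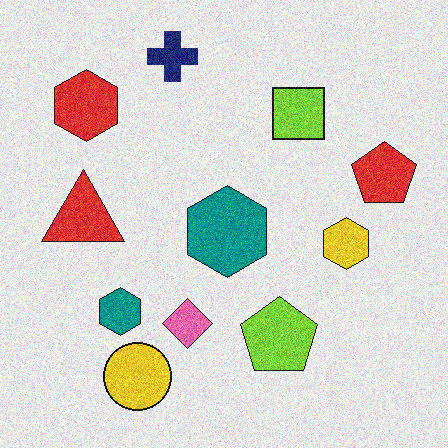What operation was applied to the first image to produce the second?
The second image is the first degraded with visible gaussian noise.

Random speckle covers the whole image, including the flat background.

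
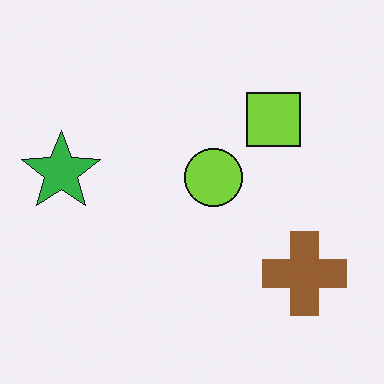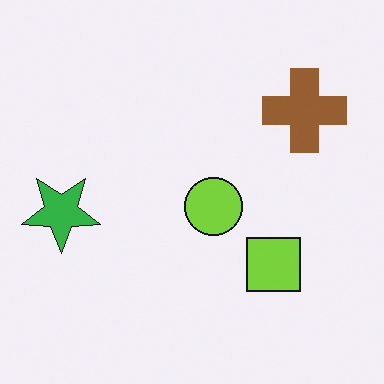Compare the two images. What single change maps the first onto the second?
The second image is the first flipped vertically (top ↔ bottom).

The brown cross is in the bottom-right of the first image and the top-right of the second — shapes on opposite sides of the horizontal midline have swapped in a mirror flip.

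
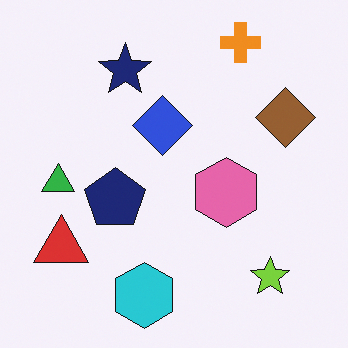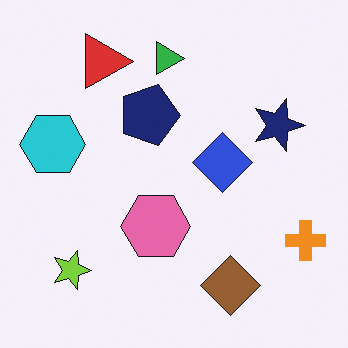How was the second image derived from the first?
This is the original image rotated 90° clockwise.

The orange cross sits in the top-right of the first image and the bottom-right of the second — consistent with a whole-image 90° clockwise rotation.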